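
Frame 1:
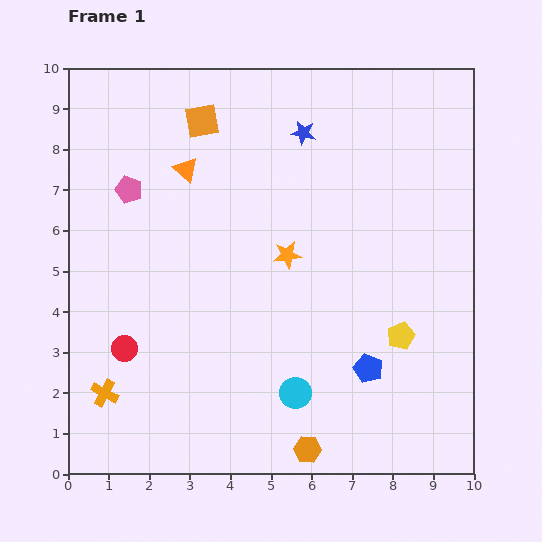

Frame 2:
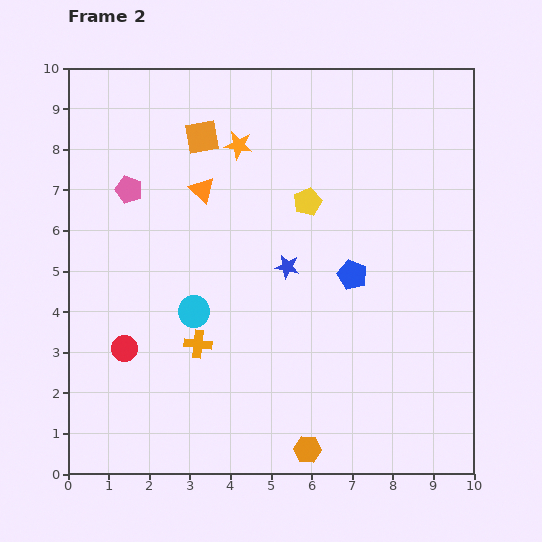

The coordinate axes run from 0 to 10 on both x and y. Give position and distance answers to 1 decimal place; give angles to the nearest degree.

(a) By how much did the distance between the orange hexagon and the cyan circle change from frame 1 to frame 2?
+3.0

Distance in frame 1: 1.4. Distance in frame 2: 4.4.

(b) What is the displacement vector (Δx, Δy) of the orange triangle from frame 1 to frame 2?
(0.4, -0.5)

The orange triangle was at (2.9, 7.5) in frame 1 and (3.3, 7.0) in frame 2.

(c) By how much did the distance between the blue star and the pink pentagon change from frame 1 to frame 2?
-0.2

Distance in frame 1: 4.5. Distance in frame 2: 4.3.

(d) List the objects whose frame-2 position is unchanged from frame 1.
the orange hexagon, the pink pentagon, the red circle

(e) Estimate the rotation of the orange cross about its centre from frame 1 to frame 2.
22° counter-clockwise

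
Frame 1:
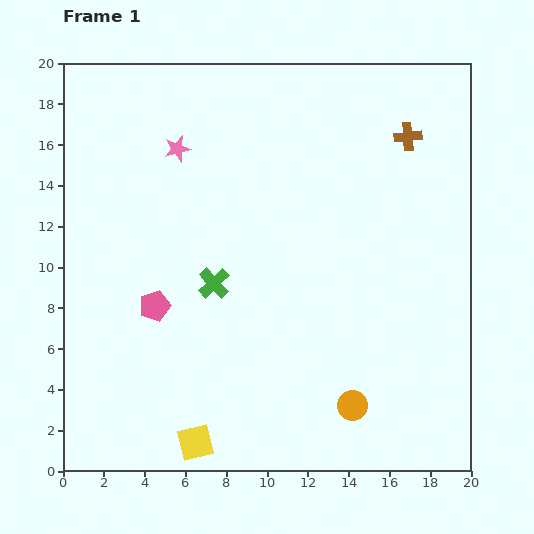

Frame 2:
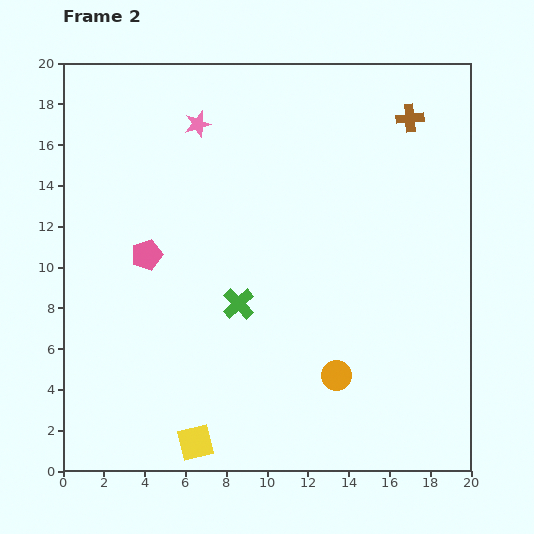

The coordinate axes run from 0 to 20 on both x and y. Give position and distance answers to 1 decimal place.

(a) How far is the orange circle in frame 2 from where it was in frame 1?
1.7

The orange circle moved from (14.2, 3.2) to (13.4, 4.7), a distance of √(0.8² + 1.5²) ≈ 1.7.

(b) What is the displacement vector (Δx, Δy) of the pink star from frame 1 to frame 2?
(1.0, 1.2)

The pink star was at (5.6, 15.8) in frame 1 and (6.6, 17.0) in frame 2.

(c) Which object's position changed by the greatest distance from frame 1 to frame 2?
the pink pentagon

(moved 2.5; next 1.7)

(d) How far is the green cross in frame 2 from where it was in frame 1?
1.6

The green cross moved from (7.4, 9.2) to (8.6, 8.2), a distance of √(1.2² + 1.0²) ≈ 1.6.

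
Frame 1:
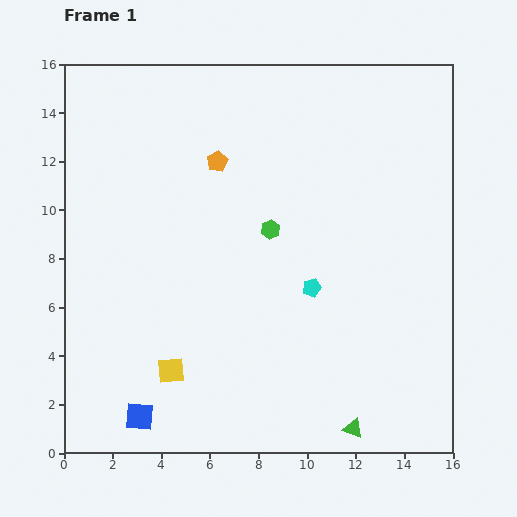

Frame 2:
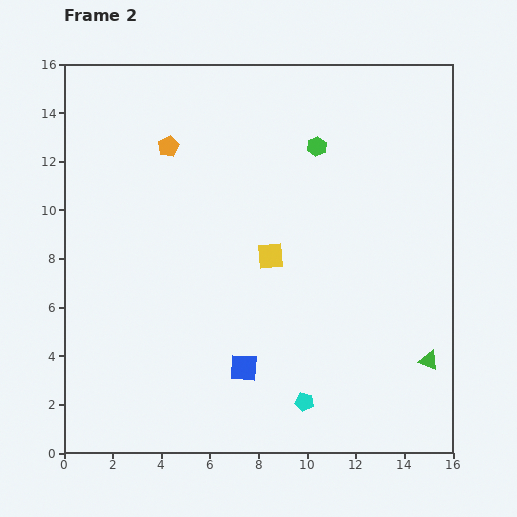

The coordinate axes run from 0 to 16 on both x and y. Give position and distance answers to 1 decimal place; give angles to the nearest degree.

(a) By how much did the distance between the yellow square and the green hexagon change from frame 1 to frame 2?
-2.2

Distance in frame 1: 7.1. Distance in frame 2: 4.9.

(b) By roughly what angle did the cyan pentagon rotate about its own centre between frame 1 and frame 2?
27° clockwise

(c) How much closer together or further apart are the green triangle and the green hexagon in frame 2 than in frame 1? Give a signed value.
+1.0

Distance in frame 1: 8.9. Distance in frame 2: 9.9.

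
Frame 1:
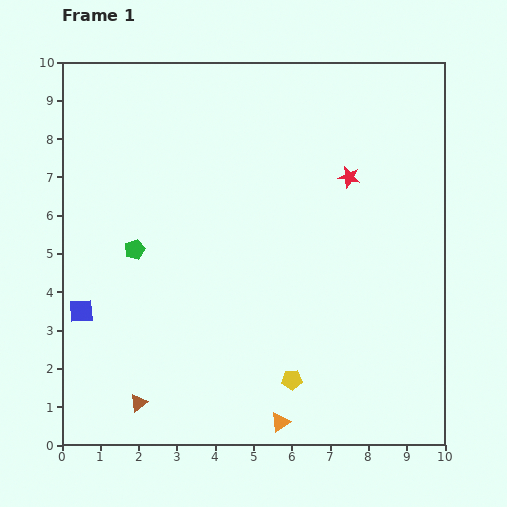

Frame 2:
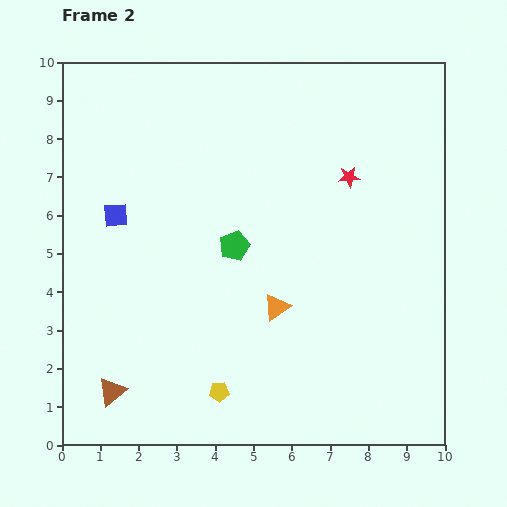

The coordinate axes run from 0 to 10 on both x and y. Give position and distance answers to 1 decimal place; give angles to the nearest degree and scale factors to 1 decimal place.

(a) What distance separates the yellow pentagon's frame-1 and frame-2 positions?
1.9

The yellow pentagon moved from (6.0, 1.7) to (4.1, 1.4), a distance of √(1.9² + 0.3²) ≈ 1.9.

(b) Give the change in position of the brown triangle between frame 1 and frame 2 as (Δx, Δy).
(-0.7, 0.3)

The brown triangle was at (2.0, 1.1) in frame 1 and (1.3, 1.4) in frame 2.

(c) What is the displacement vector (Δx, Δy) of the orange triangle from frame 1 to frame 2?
(-0.1, 3.0)

The orange triangle was at (5.7, 0.6) in frame 1 and (5.6, 3.6) in frame 2.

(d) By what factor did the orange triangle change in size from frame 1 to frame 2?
1.4×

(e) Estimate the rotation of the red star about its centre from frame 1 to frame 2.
17° counter-clockwise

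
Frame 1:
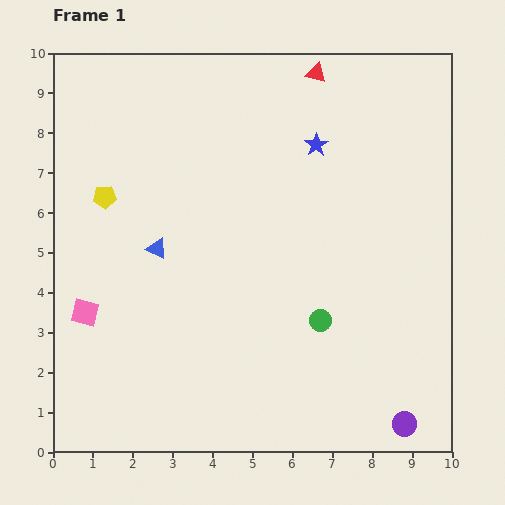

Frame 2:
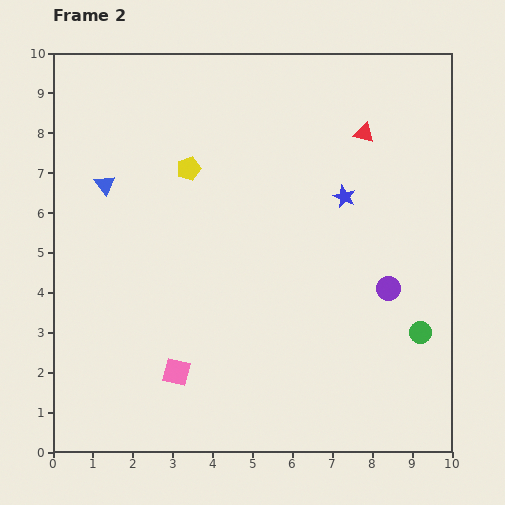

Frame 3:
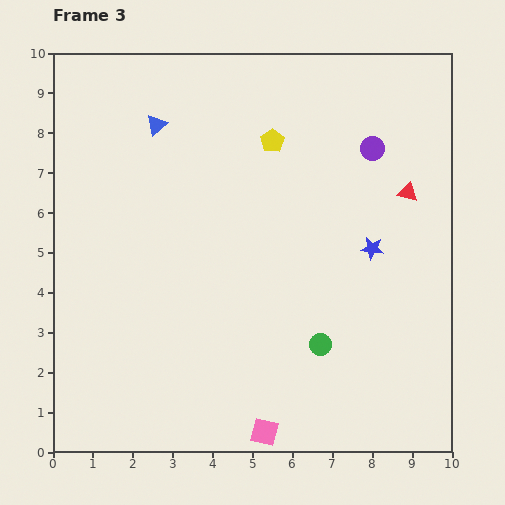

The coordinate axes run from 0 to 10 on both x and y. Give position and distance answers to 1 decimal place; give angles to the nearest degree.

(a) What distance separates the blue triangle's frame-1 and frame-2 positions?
2.1

The blue triangle moved from (2.6, 5.1) to (1.3, 6.7), a distance of √(1.3² + 1.6²) ≈ 2.1.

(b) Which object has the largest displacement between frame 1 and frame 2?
the purple circle

(moved 3.4; next 2.7)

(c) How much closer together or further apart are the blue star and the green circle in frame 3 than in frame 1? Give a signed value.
-1.7

Distance in frame 1: 4.4. Distance in frame 3: 2.7.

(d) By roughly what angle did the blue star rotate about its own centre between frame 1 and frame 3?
31° counter-clockwise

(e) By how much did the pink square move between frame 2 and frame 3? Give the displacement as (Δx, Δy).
(2.2, -1.5)

The pink square was at (3.1, 2.0) in frame 2 and (5.3, 0.5) in frame 3.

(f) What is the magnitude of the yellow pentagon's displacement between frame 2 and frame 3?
2.2

The yellow pentagon moved from (3.4, 7.1) to (5.5, 7.8), a distance of √(2.1² + 0.7²) ≈ 2.2.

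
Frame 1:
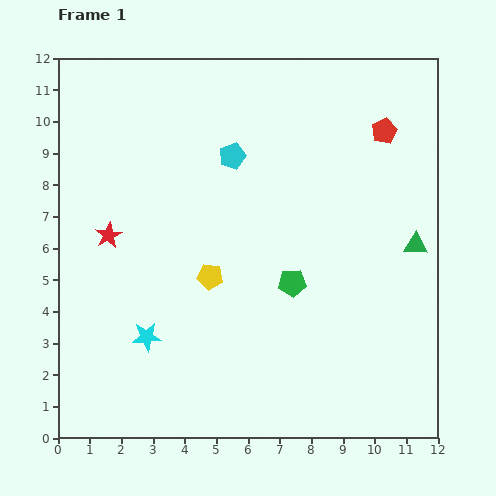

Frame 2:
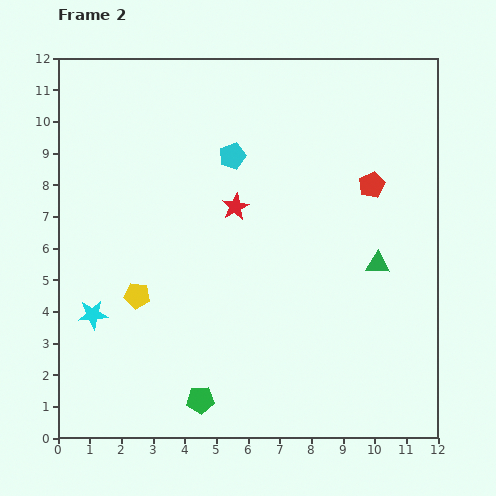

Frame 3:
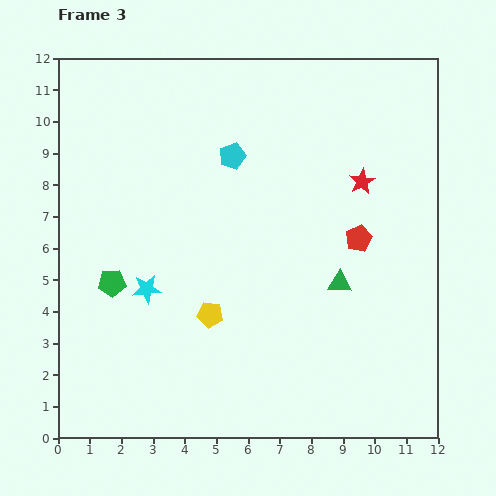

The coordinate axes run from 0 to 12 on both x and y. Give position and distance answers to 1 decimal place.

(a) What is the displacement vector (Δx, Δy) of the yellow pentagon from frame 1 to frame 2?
(-2.3, -0.6)

The yellow pentagon was at (4.8, 5.1) in frame 1 and (2.5, 4.5) in frame 2.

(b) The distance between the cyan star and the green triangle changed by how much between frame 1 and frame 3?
-2.9

Distance in frame 1: 9.0. Distance in frame 3: 6.1.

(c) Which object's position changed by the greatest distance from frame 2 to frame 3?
the green pentagon

(moved 4.6; next 4.1)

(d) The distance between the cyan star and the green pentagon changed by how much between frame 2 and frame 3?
-3.2

Distance in frame 2: 4.3. Distance in frame 3: 1.1.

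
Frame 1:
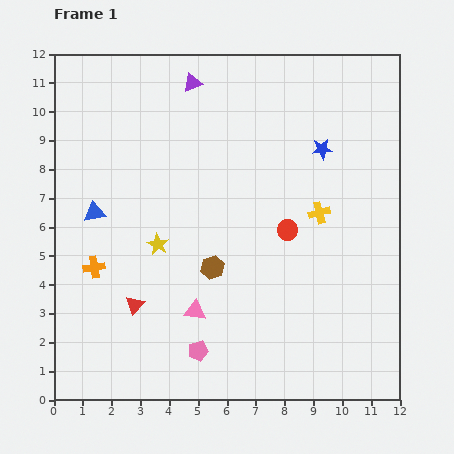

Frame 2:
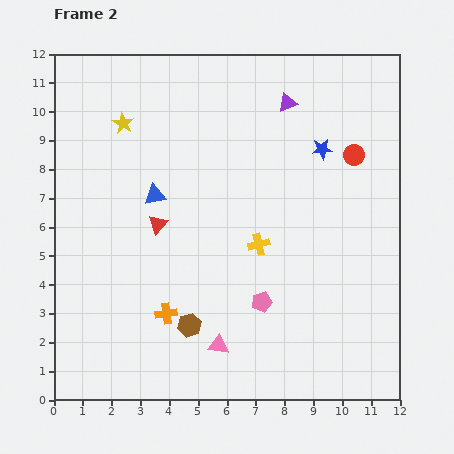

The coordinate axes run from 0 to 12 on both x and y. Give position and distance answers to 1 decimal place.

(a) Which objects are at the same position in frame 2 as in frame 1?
the blue star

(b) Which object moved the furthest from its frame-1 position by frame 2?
the yellow star

(moved 4.4; next 3.5)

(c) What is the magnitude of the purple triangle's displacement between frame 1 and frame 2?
3.4

The purple triangle moved from (4.8, 11.0) to (8.1, 10.3), a distance of √(3.3² + 0.7²) ≈ 3.4.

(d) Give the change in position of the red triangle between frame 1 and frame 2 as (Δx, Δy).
(0.8, 2.8)

The red triangle was at (2.8, 3.3) in frame 1 and (3.6, 6.1) in frame 2.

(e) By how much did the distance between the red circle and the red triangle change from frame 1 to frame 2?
+1.3

Distance in frame 1: 5.9. Distance in frame 2: 7.2.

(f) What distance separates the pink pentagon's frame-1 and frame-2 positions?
2.8

The pink pentagon moved from (5.0, 1.7) to (7.2, 3.4), a distance of √(2.2² + 1.7²) ≈ 2.8.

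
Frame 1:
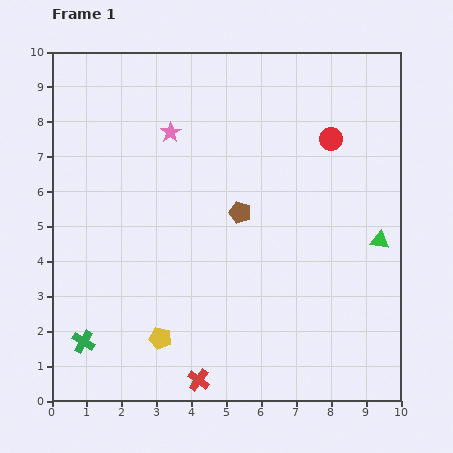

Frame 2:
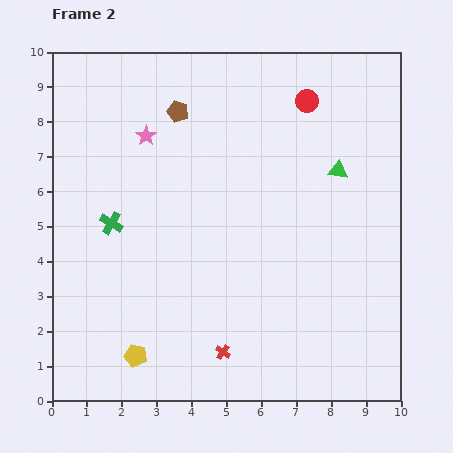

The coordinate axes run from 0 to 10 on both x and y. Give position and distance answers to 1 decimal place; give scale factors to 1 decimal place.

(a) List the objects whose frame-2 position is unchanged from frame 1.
none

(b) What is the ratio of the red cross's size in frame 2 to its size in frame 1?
0.7×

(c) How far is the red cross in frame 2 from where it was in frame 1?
1.1

The red cross moved from (4.2, 0.6) to (4.9, 1.4), a distance of √(0.7² + 0.8²) ≈ 1.1.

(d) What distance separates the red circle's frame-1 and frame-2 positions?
1.3

The red circle moved from (8.0, 7.5) to (7.3, 8.6), a distance of √(0.7² + 1.1²) ≈ 1.3.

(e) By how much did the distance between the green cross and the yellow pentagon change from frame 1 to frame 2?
+1.7

Distance in frame 1: 2.2. Distance in frame 2: 3.9.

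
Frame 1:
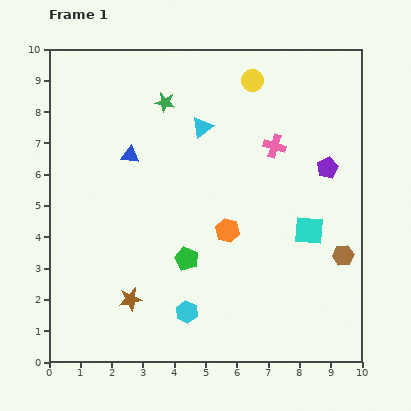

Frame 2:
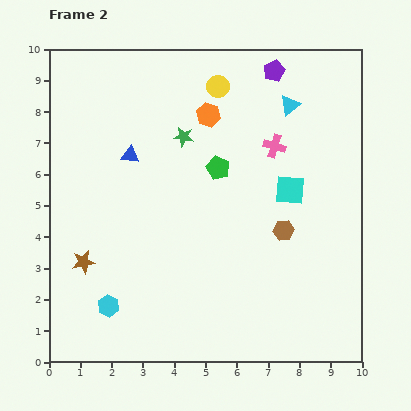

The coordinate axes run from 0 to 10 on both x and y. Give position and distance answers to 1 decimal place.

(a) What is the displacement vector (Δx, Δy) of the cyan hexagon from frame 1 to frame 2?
(-2.5, 0.2)

The cyan hexagon was at (4.4, 1.6) in frame 1 and (1.9, 1.8) in frame 2.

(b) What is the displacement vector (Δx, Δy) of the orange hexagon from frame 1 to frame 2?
(-0.6, 3.7)

The orange hexagon was at (5.7, 4.2) in frame 1 and (5.1, 7.9) in frame 2.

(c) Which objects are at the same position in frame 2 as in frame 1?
the blue triangle, the pink cross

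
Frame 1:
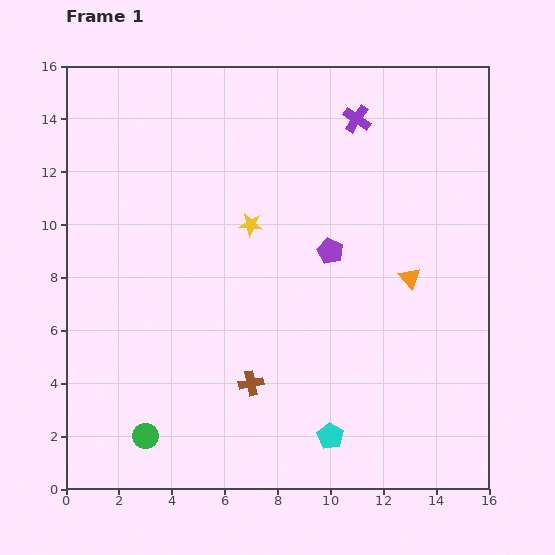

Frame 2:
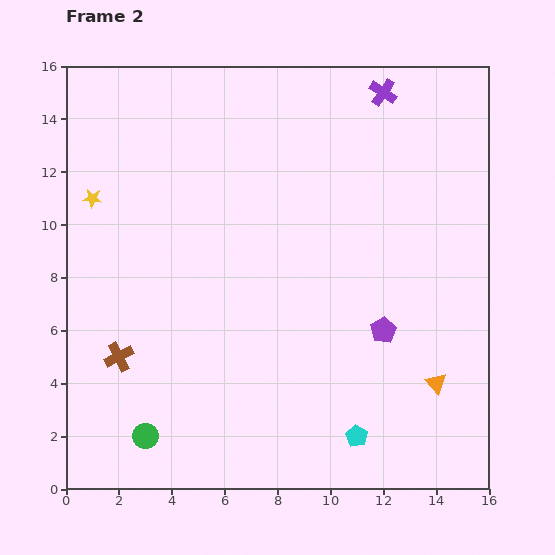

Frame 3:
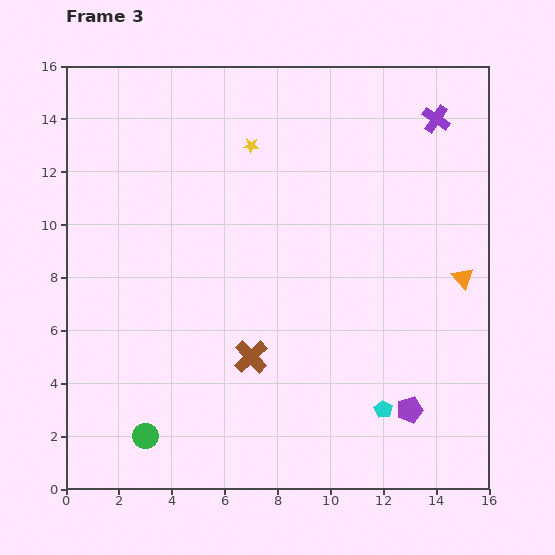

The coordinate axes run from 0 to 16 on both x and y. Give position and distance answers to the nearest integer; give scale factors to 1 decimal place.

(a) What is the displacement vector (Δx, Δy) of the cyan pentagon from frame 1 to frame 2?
(1, 0)

The cyan pentagon was at (10, 2) in frame 1 and (11, 2) in frame 2.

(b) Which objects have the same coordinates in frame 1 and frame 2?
the green circle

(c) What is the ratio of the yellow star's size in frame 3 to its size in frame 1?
0.7×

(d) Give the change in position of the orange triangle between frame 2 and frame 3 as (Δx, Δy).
(1, 4)

The orange triangle was at (14, 4) in frame 2 and (15, 8) in frame 3.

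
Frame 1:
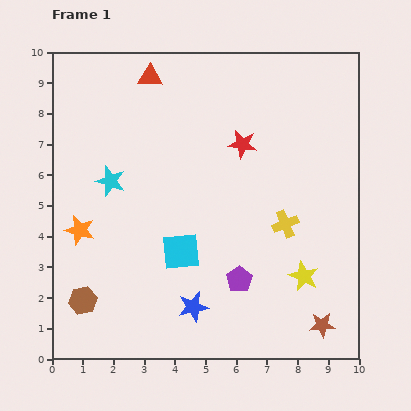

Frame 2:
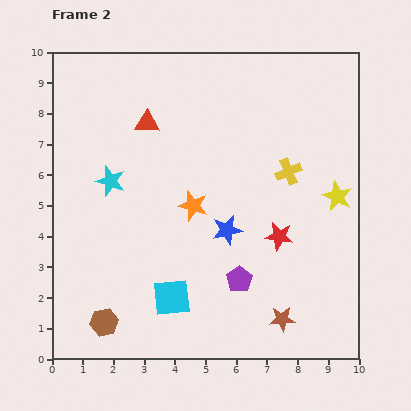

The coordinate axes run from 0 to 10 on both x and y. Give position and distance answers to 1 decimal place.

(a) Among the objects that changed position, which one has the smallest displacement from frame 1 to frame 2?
the brown hexagon

(moved 1.0)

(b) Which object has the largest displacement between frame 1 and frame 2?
the orange star

(moved 3.8; next 3.2)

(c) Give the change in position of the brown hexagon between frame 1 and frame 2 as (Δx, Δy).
(0.7, -0.7)

The brown hexagon was at (1.0, 1.9) in frame 1 and (1.7, 1.2) in frame 2.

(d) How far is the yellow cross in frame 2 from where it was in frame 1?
1.7

The yellow cross moved from (7.6, 4.4) to (7.7, 6.1), a distance of √(0.1² + 1.7²) ≈ 1.7.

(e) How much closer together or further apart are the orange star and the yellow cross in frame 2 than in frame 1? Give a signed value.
-3.4

Distance in frame 1: 6.7. Distance in frame 2: 3.3.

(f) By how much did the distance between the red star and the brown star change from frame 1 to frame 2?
-3.7

Distance in frame 1: 6.4. Distance in frame 2: 2.7.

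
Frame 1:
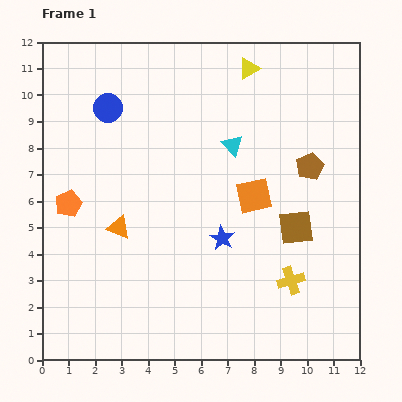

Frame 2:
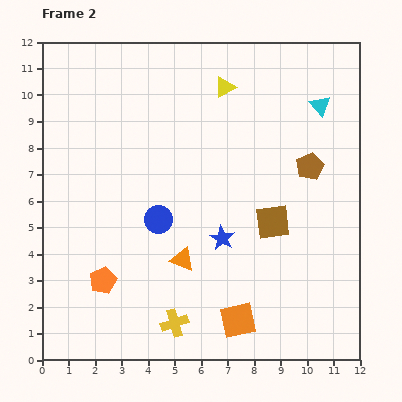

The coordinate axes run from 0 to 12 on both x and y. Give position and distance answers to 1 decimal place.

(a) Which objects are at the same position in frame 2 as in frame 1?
the brown pentagon, the blue star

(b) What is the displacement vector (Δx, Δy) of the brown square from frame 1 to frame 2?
(-0.9, 0.2)

The brown square was at (9.6, 5.0) in frame 1 and (8.7, 5.2) in frame 2.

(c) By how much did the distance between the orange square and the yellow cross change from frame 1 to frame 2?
-1.1

Distance in frame 1: 3.5. Distance in frame 2: 2.4.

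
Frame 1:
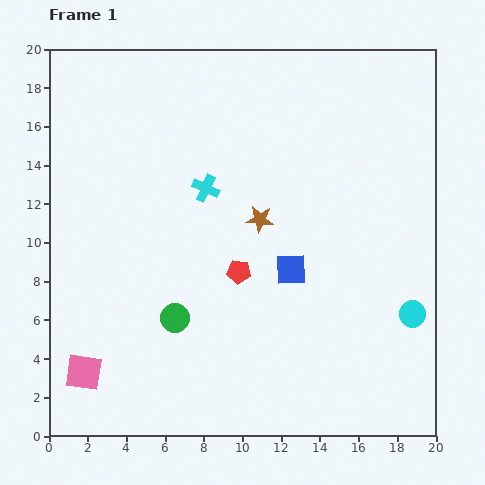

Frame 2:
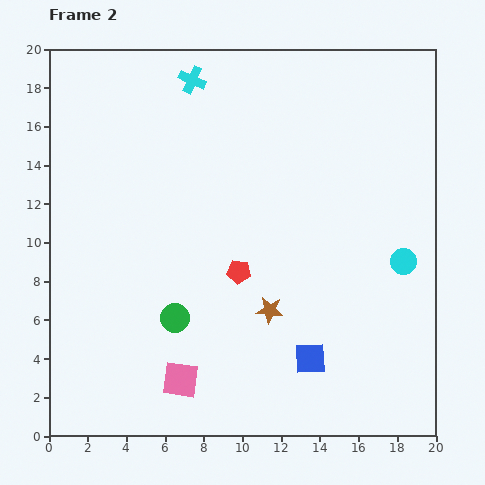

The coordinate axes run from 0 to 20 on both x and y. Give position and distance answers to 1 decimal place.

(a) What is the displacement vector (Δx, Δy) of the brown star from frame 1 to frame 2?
(0.5, -4.7)

The brown star was at (10.9, 11.2) in frame 1 and (11.4, 6.5) in frame 2.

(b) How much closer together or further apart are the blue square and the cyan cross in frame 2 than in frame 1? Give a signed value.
+9.5

Distance in frame 1: 6.1. Distance in frame 2: 15.6.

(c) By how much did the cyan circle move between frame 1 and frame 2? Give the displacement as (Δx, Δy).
(-0.5, 2.7)

The cyan circle was at (18.8, 6.3) in frame 1 and (18.3, 9.0) in frame 2.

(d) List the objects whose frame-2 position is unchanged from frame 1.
the green circle, the red pentagon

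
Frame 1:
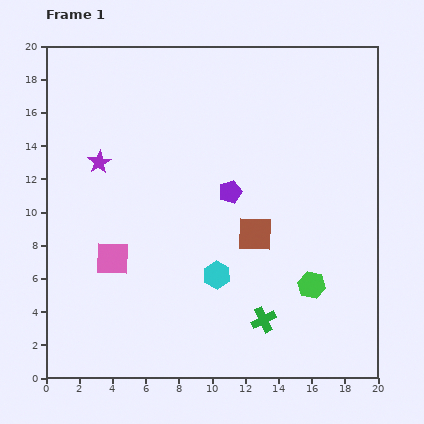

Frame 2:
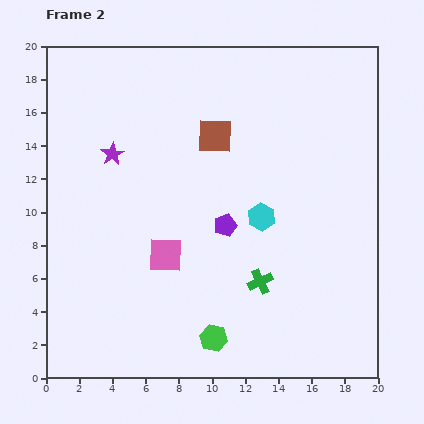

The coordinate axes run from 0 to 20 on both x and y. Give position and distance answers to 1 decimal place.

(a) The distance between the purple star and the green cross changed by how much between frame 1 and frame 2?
-1.9

Distance in frame 1: 13.7. Distance in frame 2: 11.8.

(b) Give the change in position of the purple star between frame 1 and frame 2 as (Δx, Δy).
(0.8, 0.5)

The purple star was at (3.2, 13.0) in frame 1 and (4.0, 13.5) in frame 2.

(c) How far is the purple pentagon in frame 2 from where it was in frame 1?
2.0

The purple pentagon moved from (11.1, 11.2) to (10.8, 9.2), a distance of √(0.3² + 2.0²) ≈ 2.0.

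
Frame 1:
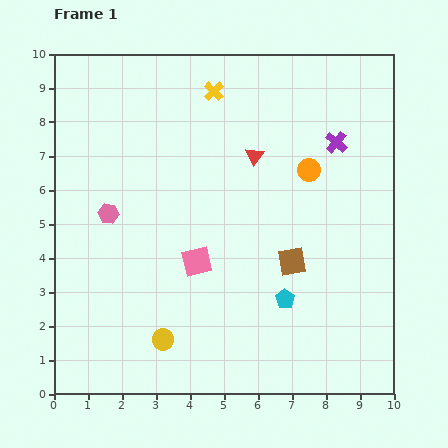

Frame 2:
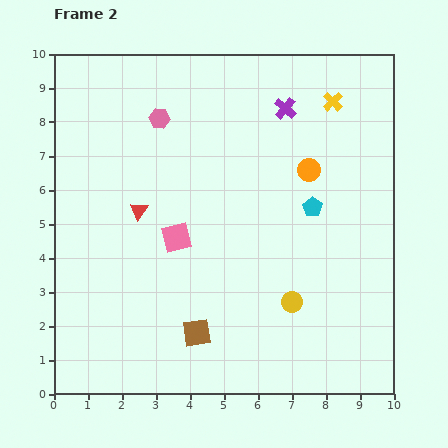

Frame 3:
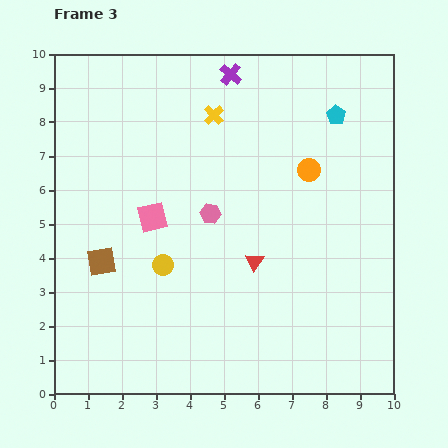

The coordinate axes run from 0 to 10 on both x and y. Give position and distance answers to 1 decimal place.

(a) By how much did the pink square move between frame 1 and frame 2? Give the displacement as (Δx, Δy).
(-0.6, 0.7)

The pink square was at (4.2, 3.9) in frame 1 and (3.6, 4.6) in frame 2.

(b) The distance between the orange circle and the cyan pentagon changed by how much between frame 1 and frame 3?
-2.1

Distance in frame 1: 3.9. Distance in frame 3: 1.8.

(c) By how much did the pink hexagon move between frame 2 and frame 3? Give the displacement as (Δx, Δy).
(1.5, -2.8)

The pink hexagon was at (3.1, 8.1) in frame 2 and (4.6, 5.3) in frame 3.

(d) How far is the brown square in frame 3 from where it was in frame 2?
3.5

The brown square moved from (4.2, 1.8) to (1.4, 3.9), a distance of √(2.8² + 2.1²) ≈ 3.5.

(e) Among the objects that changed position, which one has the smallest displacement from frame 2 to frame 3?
the pink square

(moved 0.9)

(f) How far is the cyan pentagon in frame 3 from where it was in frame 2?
2.8

The cyan pentagon moved from (7.6, 5.5) to (8.3, 8.2), a distance of √(0.7² + 2.7²) ≈ 2.8.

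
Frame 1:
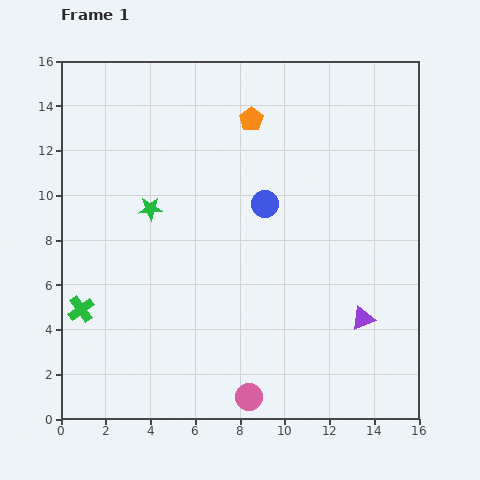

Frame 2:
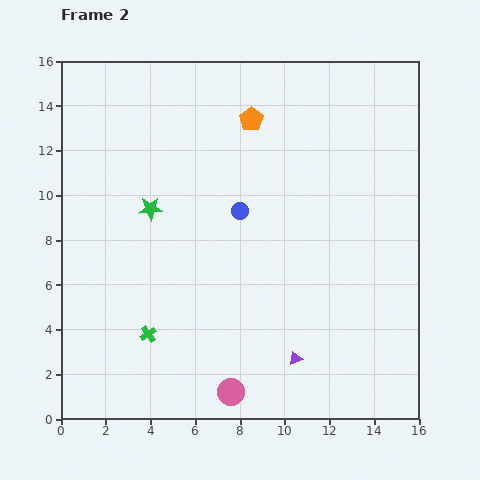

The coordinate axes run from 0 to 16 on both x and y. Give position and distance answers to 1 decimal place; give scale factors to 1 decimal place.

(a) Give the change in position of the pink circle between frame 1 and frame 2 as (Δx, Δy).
(-0.8, 0.2)

The pink circle was at (8.4, 1.0) in frame 1 and (7.6, 1.2) in frame 2.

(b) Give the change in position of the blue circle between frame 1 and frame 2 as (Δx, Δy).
(-1.1, -0.3)

The blue circle was at (9.1, 9.6) in frame 1 and (8.0, 9.3) in frame 2.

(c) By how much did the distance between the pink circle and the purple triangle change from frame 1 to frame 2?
-2.9

Distance in frame 1: 6.2. Distance in frame 2: 3.3.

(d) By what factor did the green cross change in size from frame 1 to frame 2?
0.6×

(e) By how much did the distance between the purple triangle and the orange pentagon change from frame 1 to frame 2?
+0.7

Distance in frame 1: 10.2. Distance in frame 2: 10.9.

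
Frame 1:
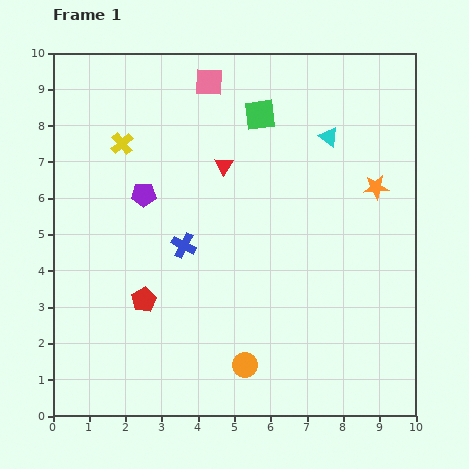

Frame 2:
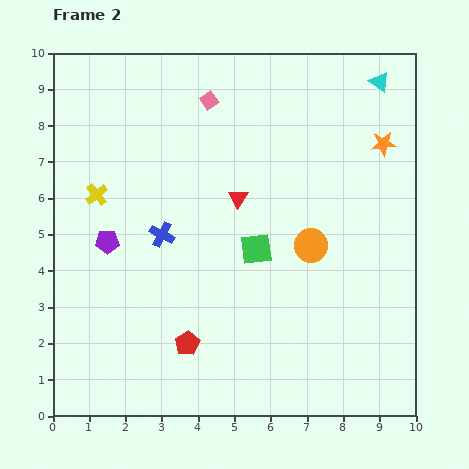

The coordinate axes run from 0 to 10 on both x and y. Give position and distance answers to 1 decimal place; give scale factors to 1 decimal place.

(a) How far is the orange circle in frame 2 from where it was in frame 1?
3.8

The orange circle moved from (5.3, 1.4) to (7.1, 4.7), a distance of √(1.8² + 3.3²) ≈ 3.8.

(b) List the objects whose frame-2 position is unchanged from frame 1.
none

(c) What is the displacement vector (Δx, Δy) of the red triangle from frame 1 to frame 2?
(0.4, -0.9)

The red triangle was at (4.7, 6.9) in frame 1 and (5.1, 6.0) in frame 2.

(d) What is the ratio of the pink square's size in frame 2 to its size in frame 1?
0.6×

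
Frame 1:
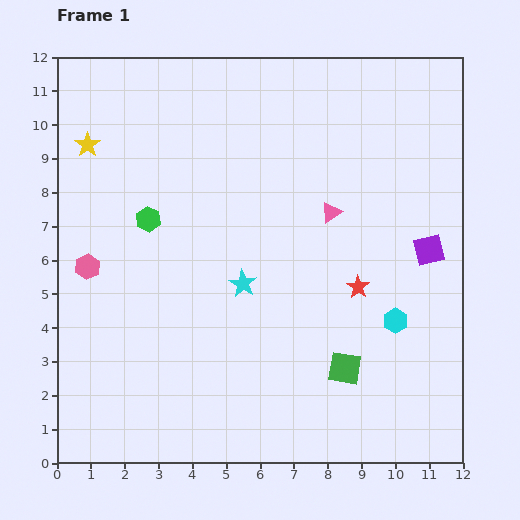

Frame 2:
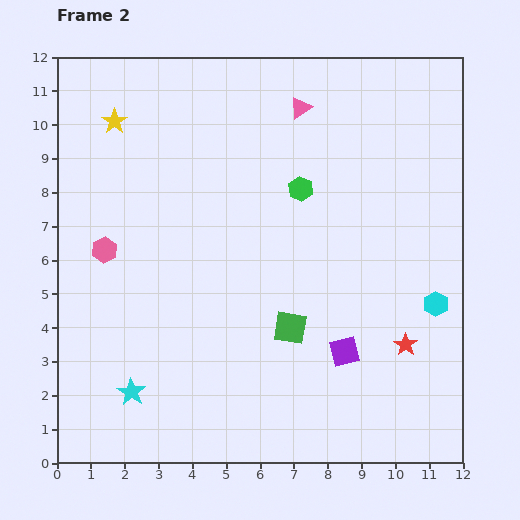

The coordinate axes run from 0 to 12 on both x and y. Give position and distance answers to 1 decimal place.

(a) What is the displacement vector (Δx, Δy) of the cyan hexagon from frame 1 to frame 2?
(1.2, 0.5)

The cyan hexagon was at (10.0, 4.2) in frame 1 and (11.2, 4.7) in frame 2.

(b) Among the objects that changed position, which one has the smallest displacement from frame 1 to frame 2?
the pink hexagon

(moved 0.7)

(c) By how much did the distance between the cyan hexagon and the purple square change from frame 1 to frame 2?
+0.7

Distance in frame 1: 2.3. Distance in frame 2: 3.0.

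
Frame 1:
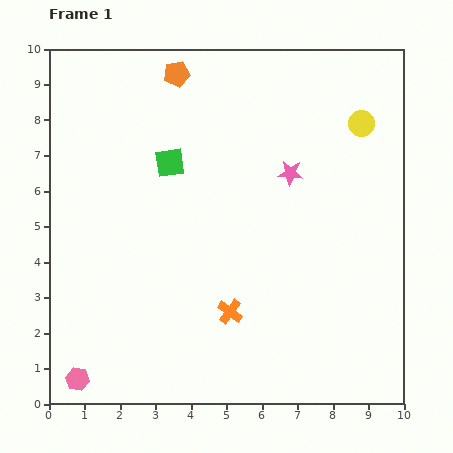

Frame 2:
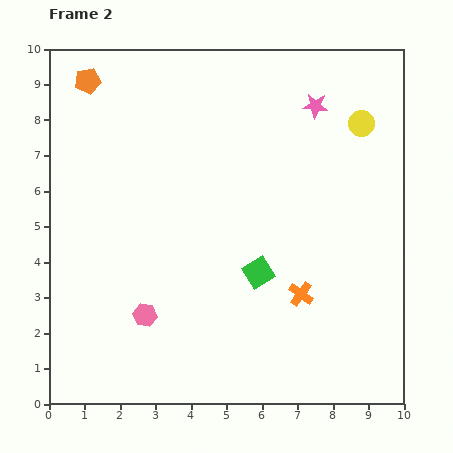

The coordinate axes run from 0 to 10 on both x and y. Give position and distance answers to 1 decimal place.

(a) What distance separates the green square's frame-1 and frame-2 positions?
4.0

The green square moved from (3.4, 6.8) to (5.9, 3.7), a distance of √(2.5² + 3.1²) ≈ 4.0.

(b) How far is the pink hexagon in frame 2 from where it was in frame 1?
2.6

The pink hexagon moved from (0.8, 0.7) to (2.7, 2.5), a distance of √(1.9² + 1.8²) ≈ 2.6.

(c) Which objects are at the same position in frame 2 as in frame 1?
the yellow circle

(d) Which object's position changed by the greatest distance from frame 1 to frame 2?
the green square

(moved 4.0; next 2.6)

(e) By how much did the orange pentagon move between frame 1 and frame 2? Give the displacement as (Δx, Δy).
(-2.5, -0.2)

The orange pentagon was at (3.6, 9.3) in frame 1 and (1.1, 9.1) in frame 2.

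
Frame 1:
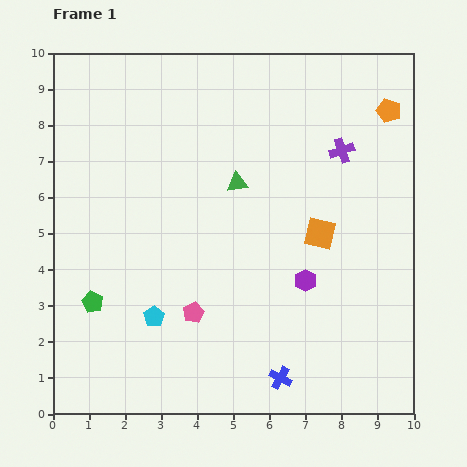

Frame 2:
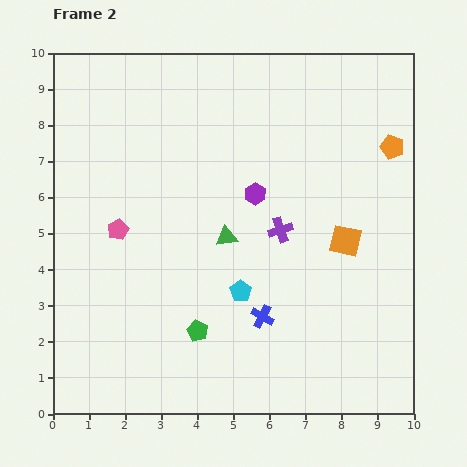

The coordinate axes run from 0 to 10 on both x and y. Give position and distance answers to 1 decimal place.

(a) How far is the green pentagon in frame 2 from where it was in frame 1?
3.0

The green pentagon moved from (1.1, 3.1) to (4.0, 2.3), a distance of √(2.9² + 0.8²) ≈ 3.0.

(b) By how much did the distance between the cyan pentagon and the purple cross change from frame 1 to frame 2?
-4.9

Distance in frame 1: 6.9. Distance in frame 2: 2.0.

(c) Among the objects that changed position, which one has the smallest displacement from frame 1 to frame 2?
the orange square

(moved 0.7)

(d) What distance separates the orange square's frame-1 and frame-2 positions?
0.7

The orange square moved from (7.4, 5.0) to (8.1, 4.8), a distance of √(0.7² + 0.2²) ≈ 0.7.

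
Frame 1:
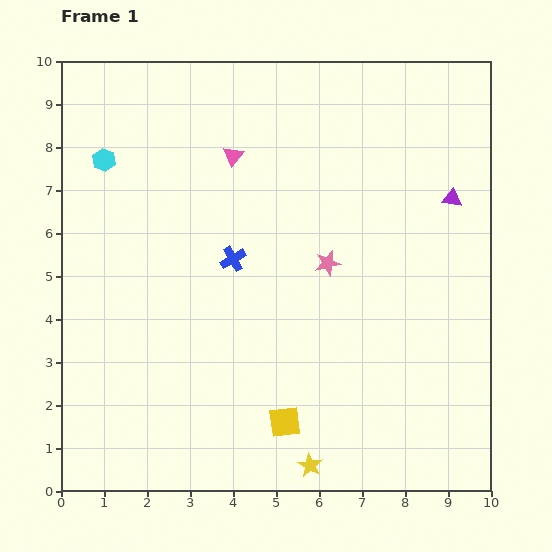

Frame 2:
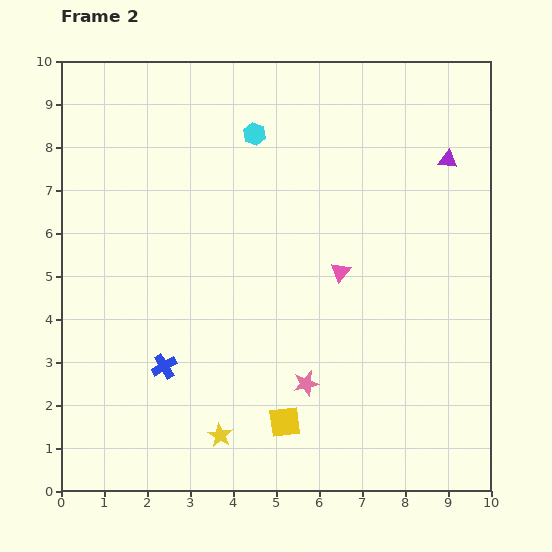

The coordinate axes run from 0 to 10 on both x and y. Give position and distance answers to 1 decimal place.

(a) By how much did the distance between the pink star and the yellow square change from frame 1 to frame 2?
-2.8

Distance in frame 1: 3.8. Distance in frame 2: 1.0.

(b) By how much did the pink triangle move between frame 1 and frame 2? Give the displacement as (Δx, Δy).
(2.5, -2.7)

The pink triangle was at (4.0, 7.8) in frame 1 and (6.5, 5.1) in frame 2.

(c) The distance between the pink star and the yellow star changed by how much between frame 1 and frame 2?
-2.4

Distance in frame 1: 4.7. Distance in frame 2: 2.3.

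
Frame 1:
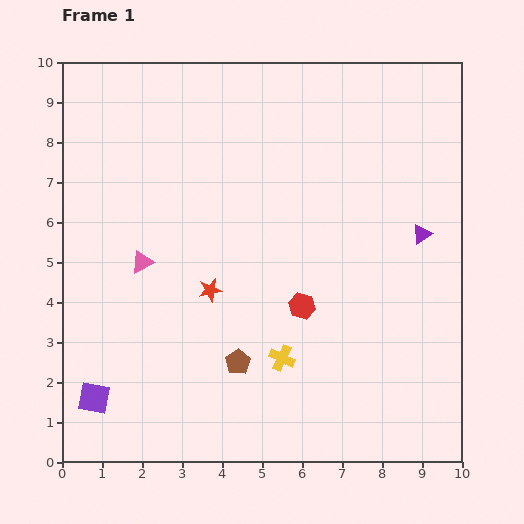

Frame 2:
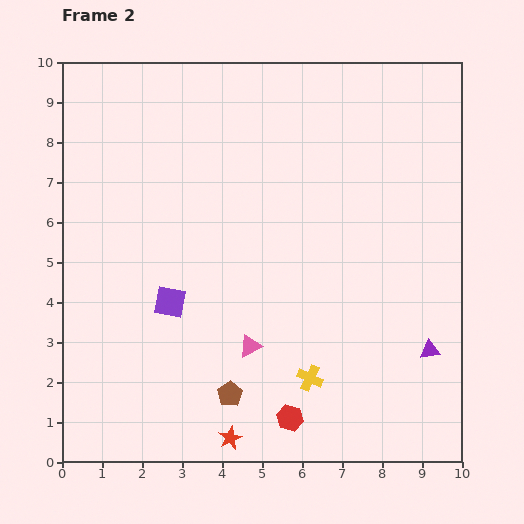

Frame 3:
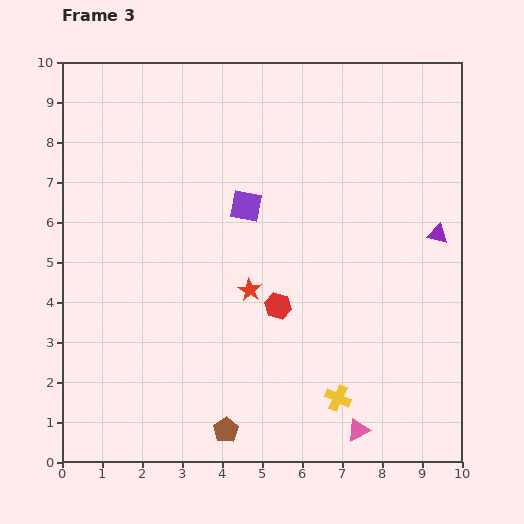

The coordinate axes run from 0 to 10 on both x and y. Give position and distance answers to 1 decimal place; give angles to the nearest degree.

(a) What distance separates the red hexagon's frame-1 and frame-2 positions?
2.8

The red hexagon moved from (6.0, 3.9) to (5.7, 1.1), a distance of √(0.3² + 2.8²) ≈ 2.8.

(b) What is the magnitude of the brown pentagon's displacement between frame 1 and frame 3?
1.7

The brown pentagon moved from (4.4, 2.5) to (4.1, 0.8), a distance of √(0.3² + 1.7²) ≈ 1.7.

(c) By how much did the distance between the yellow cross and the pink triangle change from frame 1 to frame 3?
-3.3

Distance in frame 1: 4.2. Distance in frame 3: 0.9.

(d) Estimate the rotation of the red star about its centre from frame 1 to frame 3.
31° counter-clockwise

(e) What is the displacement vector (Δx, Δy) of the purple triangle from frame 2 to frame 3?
(0.2, 2.9)

The purple triangle was at (9.2, 2.8) in frame 2 and (9.4, 5.7) in frame 3.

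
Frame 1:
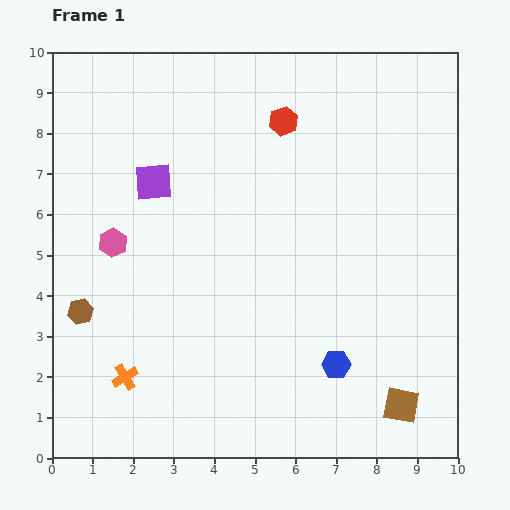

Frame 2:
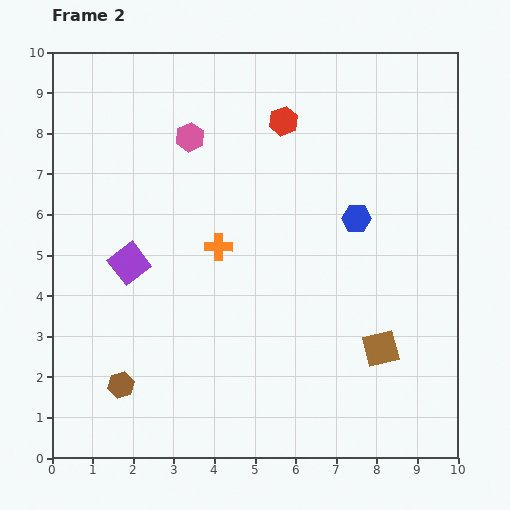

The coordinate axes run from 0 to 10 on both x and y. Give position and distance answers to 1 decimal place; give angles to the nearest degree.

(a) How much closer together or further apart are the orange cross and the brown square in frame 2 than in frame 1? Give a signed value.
-2.1

Distance in frame 1: 6.8. Distance in frame 2: 4.7.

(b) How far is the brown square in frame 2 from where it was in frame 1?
1.5

The brown square moved from (8.6, 1.3) to (8.1, 2.7), a distance of √(0.5² + 1.4²) ≈ 1.5.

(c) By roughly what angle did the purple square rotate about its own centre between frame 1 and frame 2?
33° counter-clockwise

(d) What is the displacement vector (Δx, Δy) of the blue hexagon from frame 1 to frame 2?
(0.5, 3.6)

The blue hexagon was at (7.0, 2.3) in frame 1 and (7.5, 5.9) in frame 2.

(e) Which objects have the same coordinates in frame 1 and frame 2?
the red hexagon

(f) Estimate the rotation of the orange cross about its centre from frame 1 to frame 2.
31° clockwise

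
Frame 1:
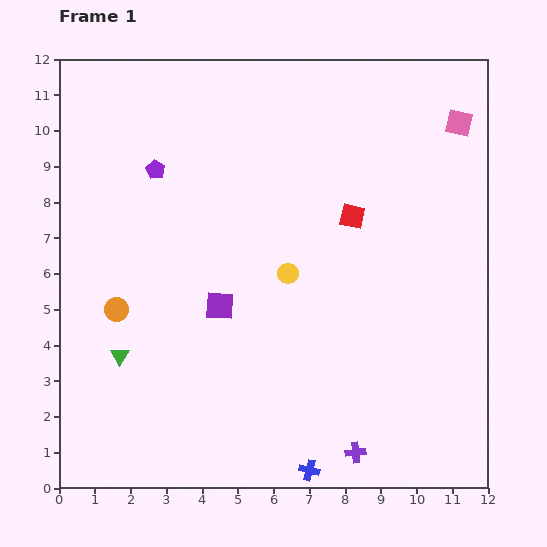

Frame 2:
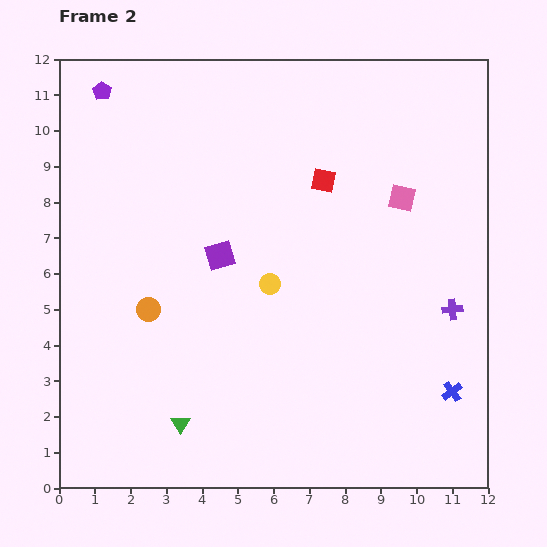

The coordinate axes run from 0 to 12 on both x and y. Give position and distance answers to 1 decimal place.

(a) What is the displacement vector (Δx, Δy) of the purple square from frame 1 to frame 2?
(0.0, 1.4)

The purple square was at (4.5, 5.1) in frame 1 and (4.5, 6.5) in frame 2.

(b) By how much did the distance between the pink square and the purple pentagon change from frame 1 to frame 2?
+0.3

Distance in frame 1: 8.6. Distance in frame 2: 8.9.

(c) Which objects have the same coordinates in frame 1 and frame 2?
none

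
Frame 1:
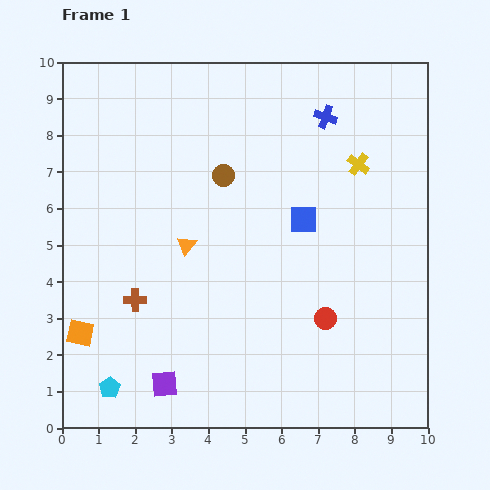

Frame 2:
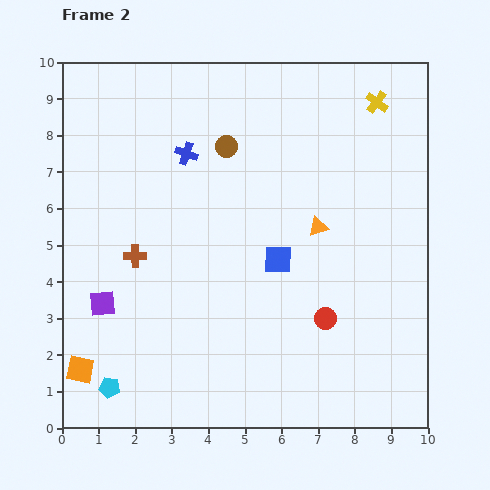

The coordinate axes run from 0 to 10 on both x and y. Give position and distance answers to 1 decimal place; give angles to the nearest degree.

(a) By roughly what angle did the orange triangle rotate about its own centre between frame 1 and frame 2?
35° clockwise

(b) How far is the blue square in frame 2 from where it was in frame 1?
1.3

The blue square moved from (6.6, 5.7) to (5.9, 4.6), a distance of √(0.7² + 1.1²) ≈ 1.3.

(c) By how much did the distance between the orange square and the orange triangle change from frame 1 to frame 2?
+3.8

Distance in frame 1: 3.8. Distance in frame 2: 7.6.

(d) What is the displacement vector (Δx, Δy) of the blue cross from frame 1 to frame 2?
(-3.8, -1.0)

The blue cross was at (7.2, 8.5) in frame 1 and (3.4, 7.5) in frame 2.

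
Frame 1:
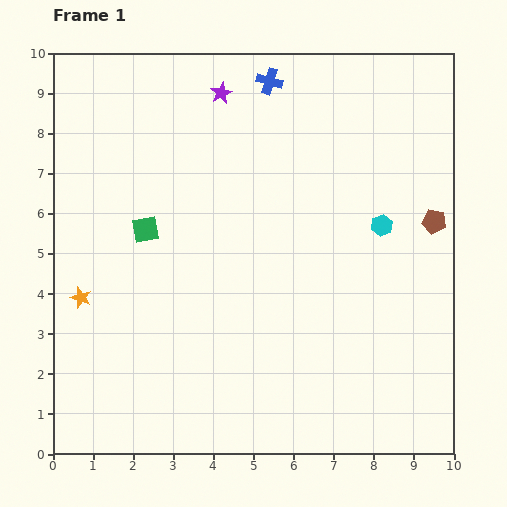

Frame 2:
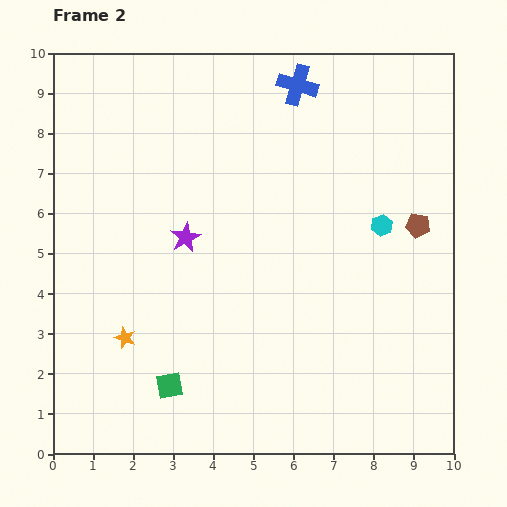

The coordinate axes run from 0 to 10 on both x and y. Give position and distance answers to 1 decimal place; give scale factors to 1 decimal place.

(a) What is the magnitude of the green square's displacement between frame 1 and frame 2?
3.9

The green square moved from (2.3, 5.6) to (2.9, 1.7), a distance of √(0.6² + 3.9²) ≈ 3.9.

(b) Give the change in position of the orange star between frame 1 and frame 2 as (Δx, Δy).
(1.1, -1.0)

The orange star was at (0.7, 3.9) in frame 1 and (1.8, 2.9) in frame 2.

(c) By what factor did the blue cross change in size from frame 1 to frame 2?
1.6×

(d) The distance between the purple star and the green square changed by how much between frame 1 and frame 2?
-0.2

Distance in frame 1: 3.9. Distance in frame 2: 3.7.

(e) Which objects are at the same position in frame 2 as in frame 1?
the cyan hexagon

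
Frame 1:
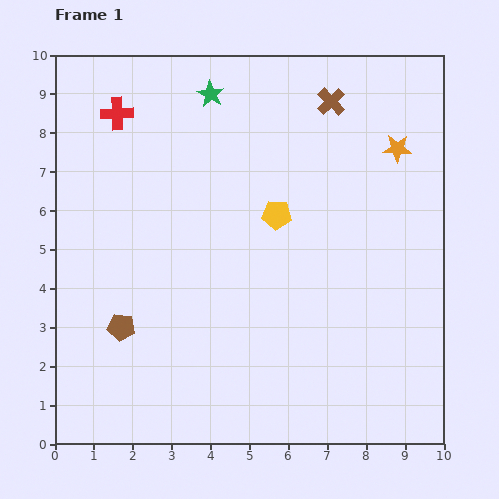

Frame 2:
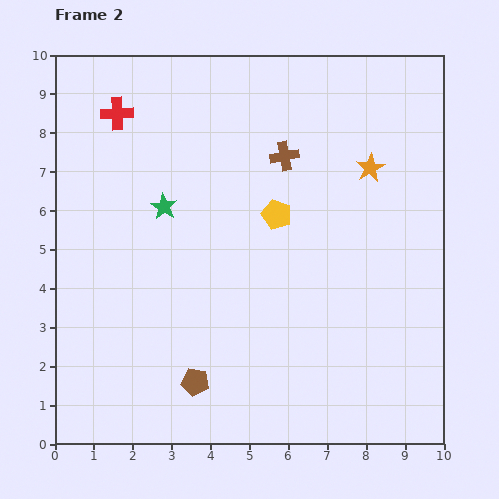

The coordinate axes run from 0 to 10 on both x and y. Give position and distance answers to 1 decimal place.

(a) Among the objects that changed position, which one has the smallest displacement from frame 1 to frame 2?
the orange star

(moved 0.9)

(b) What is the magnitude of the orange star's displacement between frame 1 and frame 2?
0.9

The orange star moved from (8.8, 7.6) to (8.1, 7.1), a distance of √(0.7² + 0.5²) ≈ 0.9.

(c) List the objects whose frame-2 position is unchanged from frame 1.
the yellow pentagon, the red cross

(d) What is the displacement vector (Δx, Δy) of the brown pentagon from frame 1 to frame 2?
(1.9, -1.4)

The brown pentagon was at (1.7, 3.0) in frame 1 and (3.6, 1.6) in frame 2.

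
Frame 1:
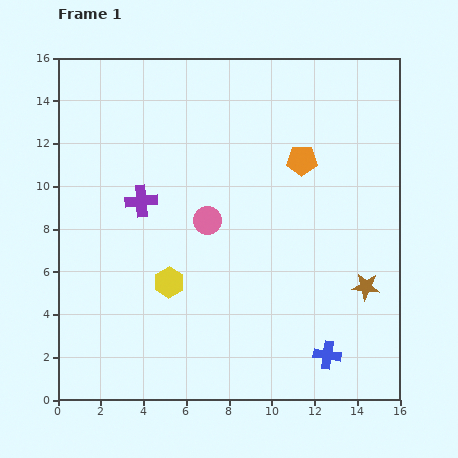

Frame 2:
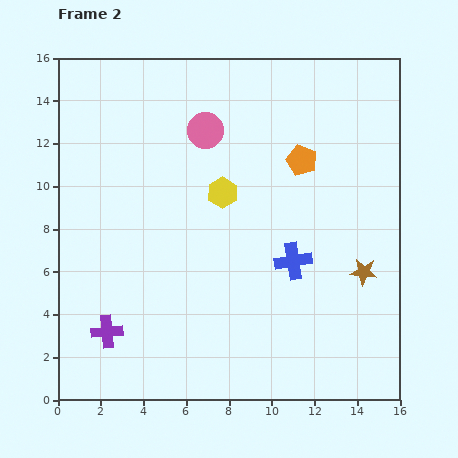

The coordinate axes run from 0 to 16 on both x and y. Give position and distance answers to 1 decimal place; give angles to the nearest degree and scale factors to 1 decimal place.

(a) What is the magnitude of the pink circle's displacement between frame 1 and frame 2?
4.2

The pink circle moved from (7.0, 8.4) to (6.9, 12.6), a distance of √(0.1² + 4.2²) ≈ 4.2.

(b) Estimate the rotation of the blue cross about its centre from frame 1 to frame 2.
17° counter-clockwise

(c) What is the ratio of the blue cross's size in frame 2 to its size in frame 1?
1.3×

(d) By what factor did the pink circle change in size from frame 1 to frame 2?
1.3×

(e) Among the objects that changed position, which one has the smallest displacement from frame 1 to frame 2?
the brown star

(moved 0.7)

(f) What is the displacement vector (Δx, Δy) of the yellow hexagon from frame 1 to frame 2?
(2.5, 4.2)

The yellow hexagon was at (5.2, 5.5) in frame 1 and (7.7, 9.7) in frame 2.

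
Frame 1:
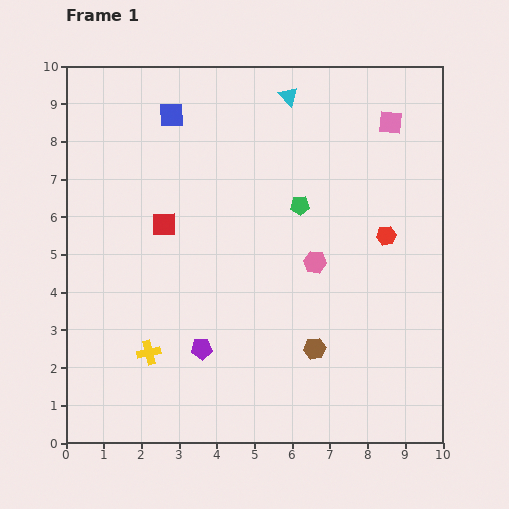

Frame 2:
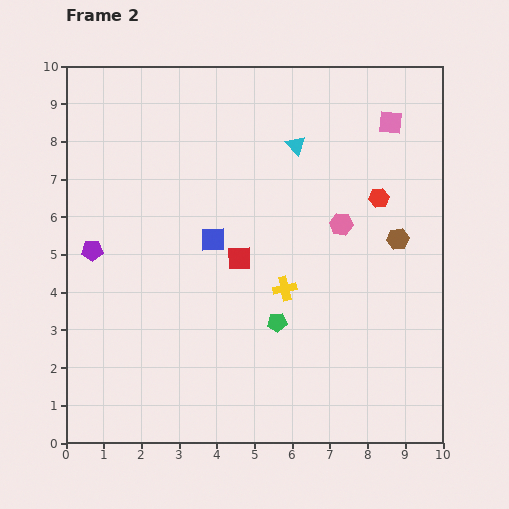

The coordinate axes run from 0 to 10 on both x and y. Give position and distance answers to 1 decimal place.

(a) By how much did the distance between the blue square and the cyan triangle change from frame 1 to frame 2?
+0.2

Distance in frame 1: 3.1. Distance in frame 2: 3.3.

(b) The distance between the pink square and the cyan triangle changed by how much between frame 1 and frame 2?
-0.2

Distance in frame 1: 2.8. Distance in frame 2: 2.6.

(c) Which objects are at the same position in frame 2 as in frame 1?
the pink square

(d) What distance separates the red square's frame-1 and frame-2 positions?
2.2

The red square moved from (2.6, 5.8) to (4.6, 4.9), a distance of √(2.0² + 0.9²) ≈ 2.2.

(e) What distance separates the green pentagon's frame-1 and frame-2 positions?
3.2

The green pentagon moved from (6.2, 6.3) to (5.6, 3.2), a distance of √(0.6² + 3.1²) ≈ 3.2.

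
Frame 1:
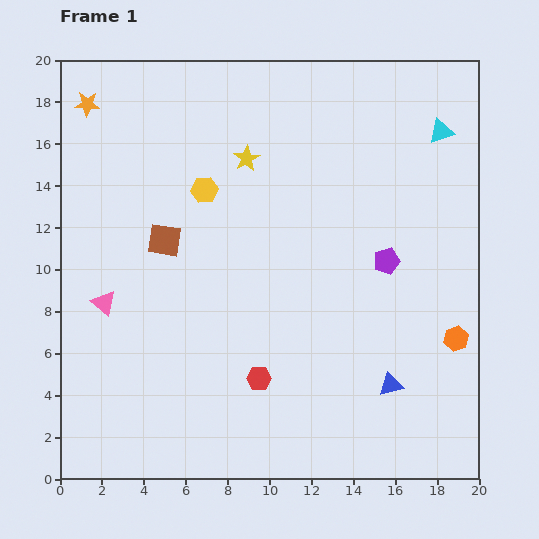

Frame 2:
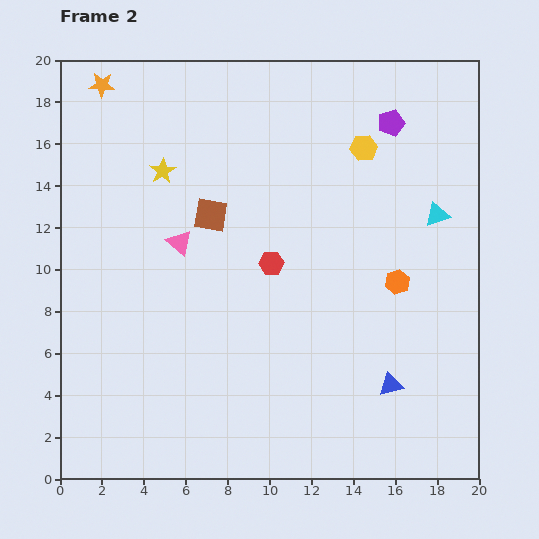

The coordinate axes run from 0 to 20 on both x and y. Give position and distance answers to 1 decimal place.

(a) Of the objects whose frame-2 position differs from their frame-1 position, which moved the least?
the orange star

(moved 1.1)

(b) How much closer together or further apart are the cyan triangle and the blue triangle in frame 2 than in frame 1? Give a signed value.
-3.9

Distance in frame 1: 12.3. Distance in frame 2: 8.4.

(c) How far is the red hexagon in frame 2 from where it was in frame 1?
5.5

The red hexagon moved from (9.5, 4.8) to (10.1, 10.3), a distance of √(0.6² + 5.5²) ≈ 5.5.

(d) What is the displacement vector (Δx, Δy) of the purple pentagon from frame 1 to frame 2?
(0.2, 6.6)

The purple pentagon was at (15.6, 10.4) in frame 1 and (15.8, 17.0) in frame 2.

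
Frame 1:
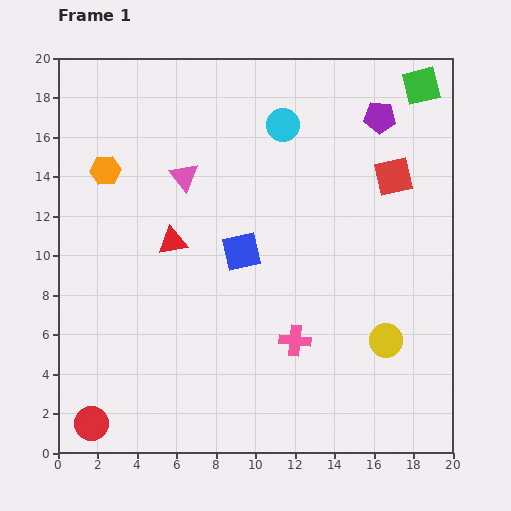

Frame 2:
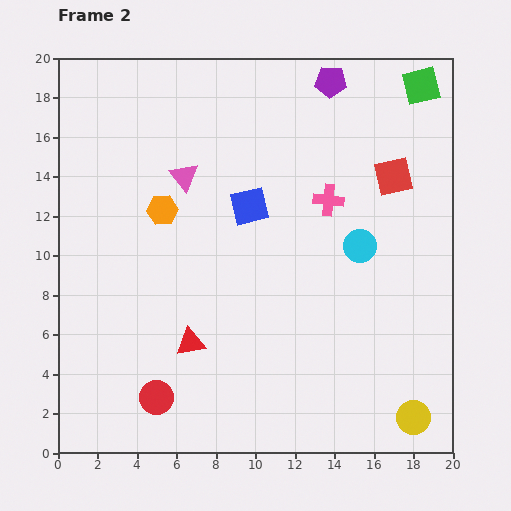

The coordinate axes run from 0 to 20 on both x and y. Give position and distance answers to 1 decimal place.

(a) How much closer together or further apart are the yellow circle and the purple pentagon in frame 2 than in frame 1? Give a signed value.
+6.2

Distance in frame 1: 11.3. Distance in frame 2: 17.5.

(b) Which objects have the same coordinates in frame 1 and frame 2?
the green square, the pink triangle, the red square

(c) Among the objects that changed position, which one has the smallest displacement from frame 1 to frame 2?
the blue square

(moved 2.3)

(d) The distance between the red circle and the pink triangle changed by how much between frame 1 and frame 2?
-2.1

Distance in frame 1: 13.4. Distance in frame 2: 11.3.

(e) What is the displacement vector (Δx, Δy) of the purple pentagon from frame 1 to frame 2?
(-2.5, 1.8)

The purple pentagon was at (16.3, 17.0) in frame 1 and (13.8, 18.8) in frame 2.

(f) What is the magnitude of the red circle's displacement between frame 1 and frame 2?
3.5

The red circle moved from (1.7, 1.5) to (5.0, 2.8), a distance of √(3.3² + 1.3²) ≈ 3.5.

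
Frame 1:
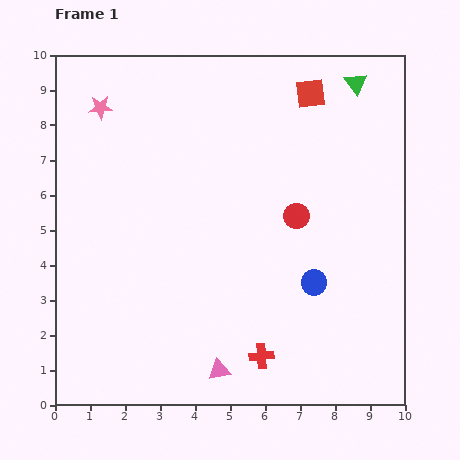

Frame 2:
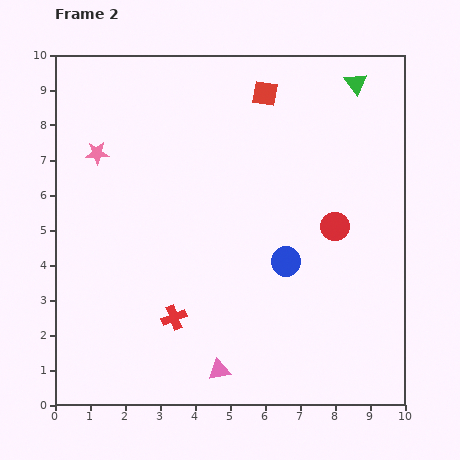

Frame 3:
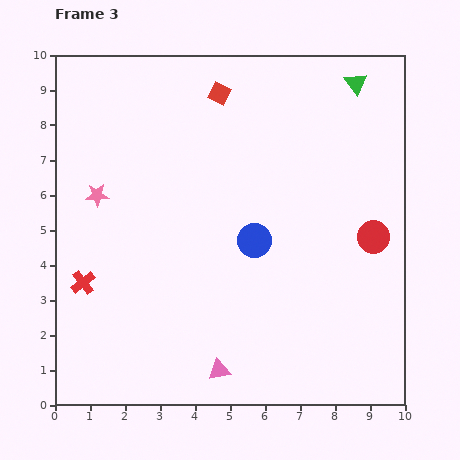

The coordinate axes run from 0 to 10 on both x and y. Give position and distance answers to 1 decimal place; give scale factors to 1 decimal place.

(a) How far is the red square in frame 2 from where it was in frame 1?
1.3

The red square moved from (7.3, 8.9) to (6.0, 8.9), a distance of √(1.3² + 0.0²) ≈ 1.3.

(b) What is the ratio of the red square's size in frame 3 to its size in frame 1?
0.7×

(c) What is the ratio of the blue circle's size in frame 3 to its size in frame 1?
1.3×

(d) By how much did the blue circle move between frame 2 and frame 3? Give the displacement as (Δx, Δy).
(-0.9, 0.6)

The blue circle was at (6.6, 4.1) in frame 2 and (5.7, 4.7) in frame 3.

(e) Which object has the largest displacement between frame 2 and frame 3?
the red cross

(moved 2.8; next 1.3)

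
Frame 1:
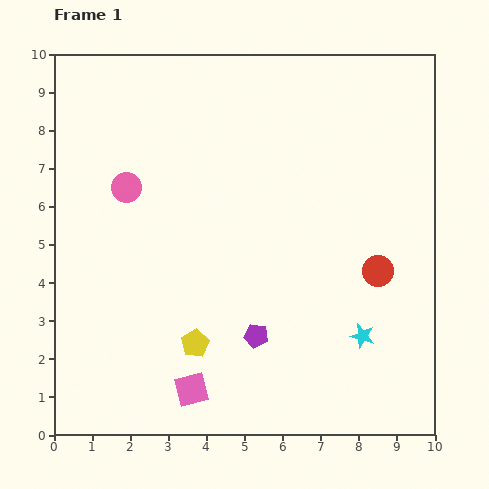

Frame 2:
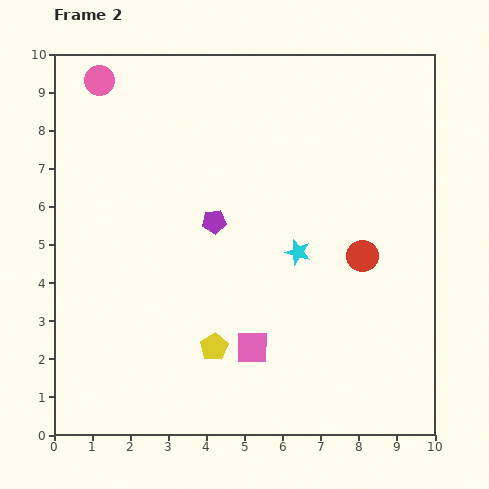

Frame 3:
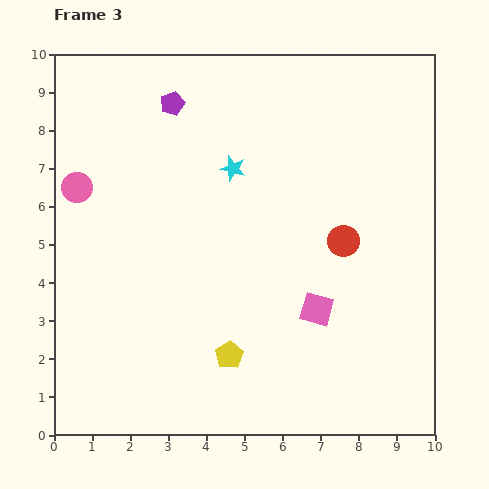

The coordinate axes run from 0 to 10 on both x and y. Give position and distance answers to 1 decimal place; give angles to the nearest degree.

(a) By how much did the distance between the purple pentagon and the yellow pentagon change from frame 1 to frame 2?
+1.7

Distance in frame 1: 1.6. Distance in frame 2: 3.3.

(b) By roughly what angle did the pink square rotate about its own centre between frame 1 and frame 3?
30° clockwise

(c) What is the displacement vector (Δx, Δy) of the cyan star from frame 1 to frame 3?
(-3.4, 4.4)

The cyan star was at (8.1, 2.6) in frame 1 and (4.7, 7.0) in frame 3.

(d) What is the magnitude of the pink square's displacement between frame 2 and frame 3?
2.0

The pink square moved from (5.2, 2.3) to (6.9, 3.3), a distance of √(1.7² + 1.0²) ≈ 2.0.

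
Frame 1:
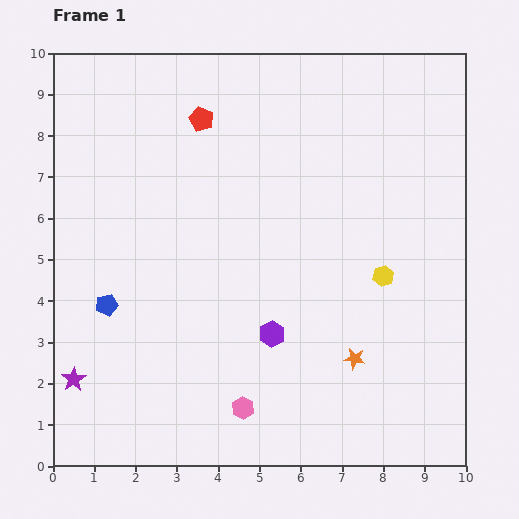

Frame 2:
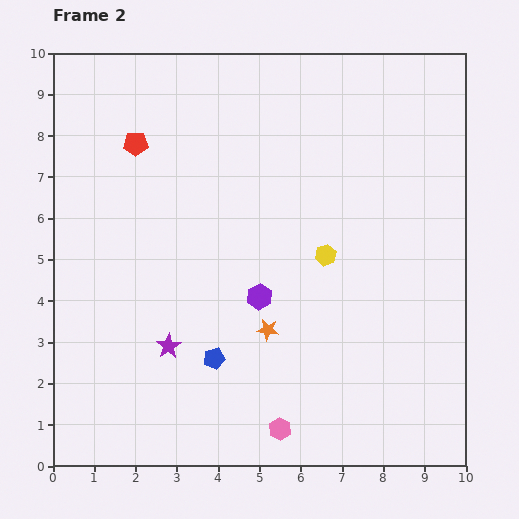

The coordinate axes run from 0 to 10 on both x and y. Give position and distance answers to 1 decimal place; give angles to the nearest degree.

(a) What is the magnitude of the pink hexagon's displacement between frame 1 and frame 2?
1.0

The pink hexagon moved from (4.6, 1.4) to (5.5, 0.9), a distance of √(0.9² + 0.5²) ≈ 1.0.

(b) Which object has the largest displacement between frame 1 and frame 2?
the blue pentagon

(moved 2.9; next 2.4)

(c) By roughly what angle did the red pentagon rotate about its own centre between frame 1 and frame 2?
24° counter-clockwise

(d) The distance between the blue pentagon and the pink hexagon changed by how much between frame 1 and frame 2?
-1.8

Distance in frame 1: 4.1. Distance in frame 2: 2.3.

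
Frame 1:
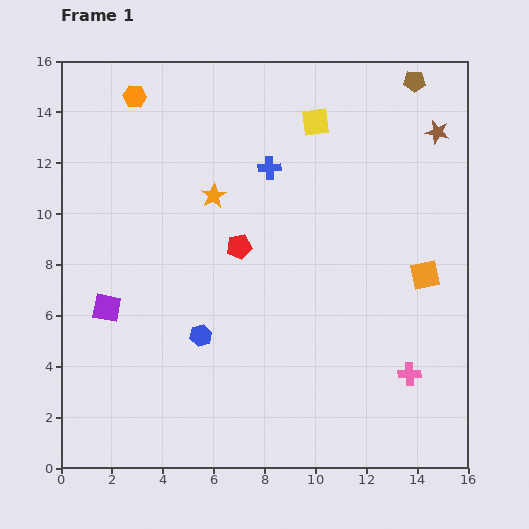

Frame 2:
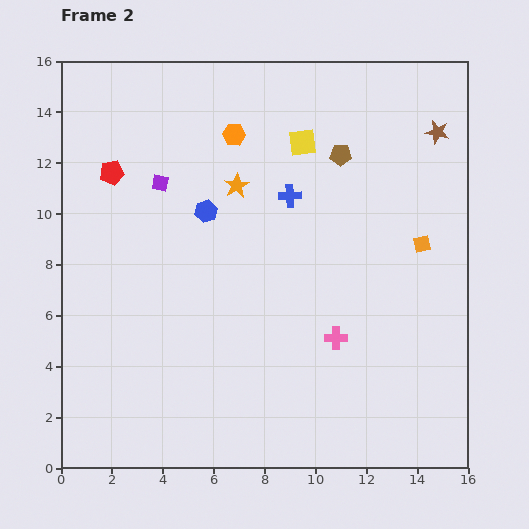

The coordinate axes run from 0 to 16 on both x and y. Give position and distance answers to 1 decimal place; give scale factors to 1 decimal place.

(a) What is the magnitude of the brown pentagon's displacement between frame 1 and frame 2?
4.1

The brown pentagon moved from (13.9, 15.2) to (11.0, 12.3), a distance of √(2.9² + 2.9²) ≈ 4.1.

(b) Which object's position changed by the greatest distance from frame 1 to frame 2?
the red pentagon

(moved 5.8; next 5.3)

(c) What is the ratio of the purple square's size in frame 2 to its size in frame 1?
0.6×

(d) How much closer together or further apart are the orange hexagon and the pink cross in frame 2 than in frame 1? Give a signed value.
-6.4

Distance in frame 1: 15.3. Distance in frame 2: 8.9.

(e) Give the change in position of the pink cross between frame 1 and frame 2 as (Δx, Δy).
(-2.9, 1.4)

The pink cross was at (13.7, 3.7) in frame 1 and (10.8, 5.1) in frame 2.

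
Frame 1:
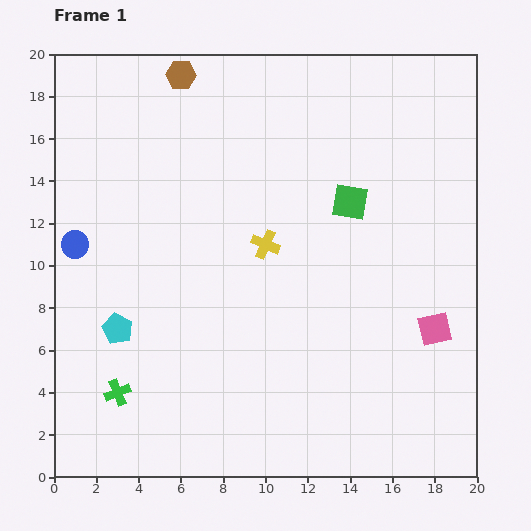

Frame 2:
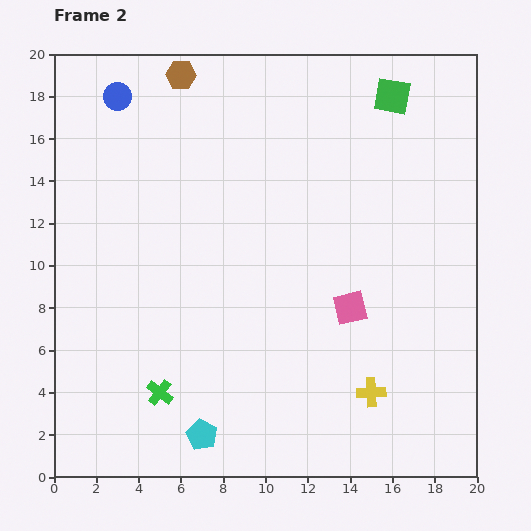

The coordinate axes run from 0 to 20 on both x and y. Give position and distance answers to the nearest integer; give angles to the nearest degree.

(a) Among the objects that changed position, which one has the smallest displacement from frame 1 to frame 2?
the green cross

(moved 2)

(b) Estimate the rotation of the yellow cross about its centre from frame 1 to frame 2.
25° counter-clockwise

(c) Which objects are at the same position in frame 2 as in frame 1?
the brown hexagon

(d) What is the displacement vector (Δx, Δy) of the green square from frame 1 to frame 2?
(2, 5)

The green square was at (14, 13) in frame 1 and (16, 18) in frame 2.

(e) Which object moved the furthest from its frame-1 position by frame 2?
the yellow cross

(moved 9; next 7)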